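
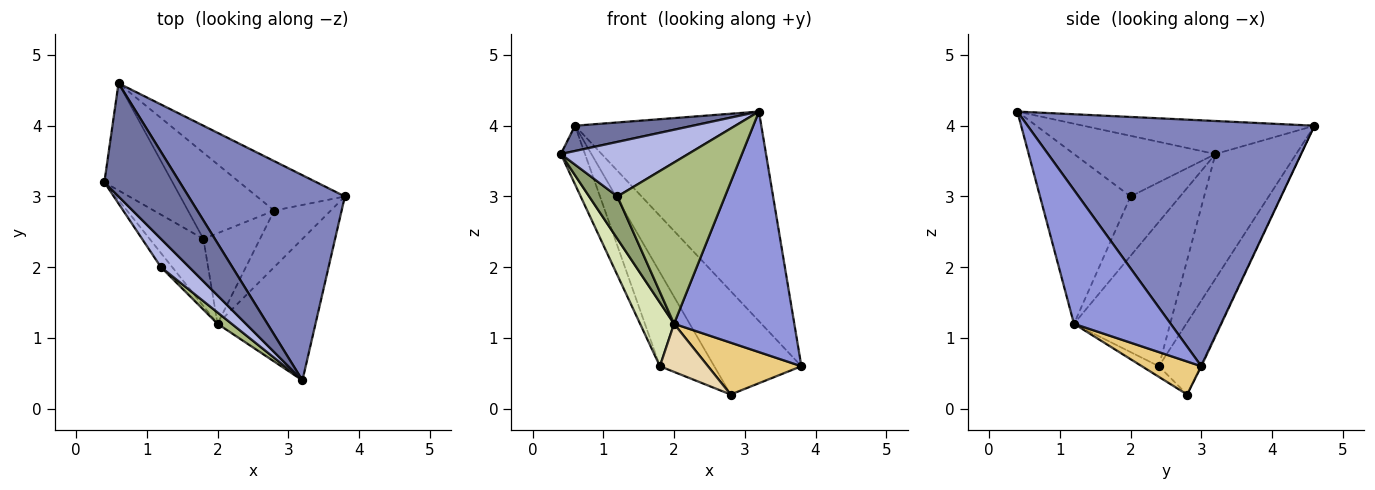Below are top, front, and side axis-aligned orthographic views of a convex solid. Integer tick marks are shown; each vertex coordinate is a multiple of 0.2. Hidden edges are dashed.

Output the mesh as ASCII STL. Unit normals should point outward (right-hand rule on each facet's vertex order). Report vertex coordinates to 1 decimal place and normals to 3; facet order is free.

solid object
 facet normal -0.393 -0.200 0.898
  outer loop
   vertex 0.6 4.6 4.0
   vertex 0.4 3.2 3.6
   vertex 3.2 0.4 4.2
  endloop
 endfacet
 facet normal 0.740 0.481 0.470
  outer loop
   vertex 0.6 4.6 4.0
   vertex 3.2 0.4 4.2
   vertex 3.8 3.0 0.6
  endloop
 endfacet
 facet normal 0.570 -0.708 -0.417
  outer loop
   vertex 2.0 1.2 1.2
   vertex 3.8 3.0 0.6
   vertex 3.2 0.4 4.2
  endloop
 endfacet
 facet normal -0.702 -0.632 0.328
  outer loop
   vertex 1.2 2.0 3.0
   vertex 3.2 0.4 4.2
   vertex 0.4 3.2 3.6
  endloop
 endfacet
 facet normal -0.857 -0.489 -0.163
  outer loop
   vertex 1.2 2.0 3.0
   vertex 0.4 3.2 3.6
   vertex 2.0 1.2 1.2
  endloop
 endfacet
 facet normal -0.643 -0.764 0.054
  outer loop
   vertex 1.2 2.0 3.0
   vertex 2.0 1.2 1.2
   vertex 3.2 0.4 4.2
  endloop
 endfacet
 facet normal -0.849 0.254 -0.464
  outer loop
   vertex 1.8 2.4 0.6
   vertex 0.4 3.2 3.6
   vertex 0.6 4.6 4.0
  endloop
 endfacet
 facet normal -0.890 -0.314 -0.331
  outer loop
   vertex 1.8 2.4 0.6
   vertex 2.0 1.2 1.2
   vertex 0.4 3.2 3.6
  endloop
 endfacet
 facet normal -0.008 0.902 -0.432
  outer loop
   vertex 2.8 2.8 0.2
   vertex 0.6 4.6 4.0
   vertex 3.8 3.0 0.6
  endloop
 endfacet
 facet normal -0.492 0.641 -0.589
  outer loop
   vertex 2.8 2.8 0.2
   vertex 1.8 2.4 0.6
   vertex 0.6 4.6 4.0
  endloop
 endfacet
 facet normal 0.395 -0.621 -0.677
  outer loop
   vertex 2.8 2.8 0.2
   vertex 3.8 3.0 0.6
   vertex 2.0 1.2 1.2
  endloop
 endfacet
 facet normal -0.163 -0.463 -0.871
  outer loop
   vertex 2.8 2.8 0.2
   vertex 2.0 1.2 1.2
   vertex 1.8 2.4 0.6
  endloop
 endfacet
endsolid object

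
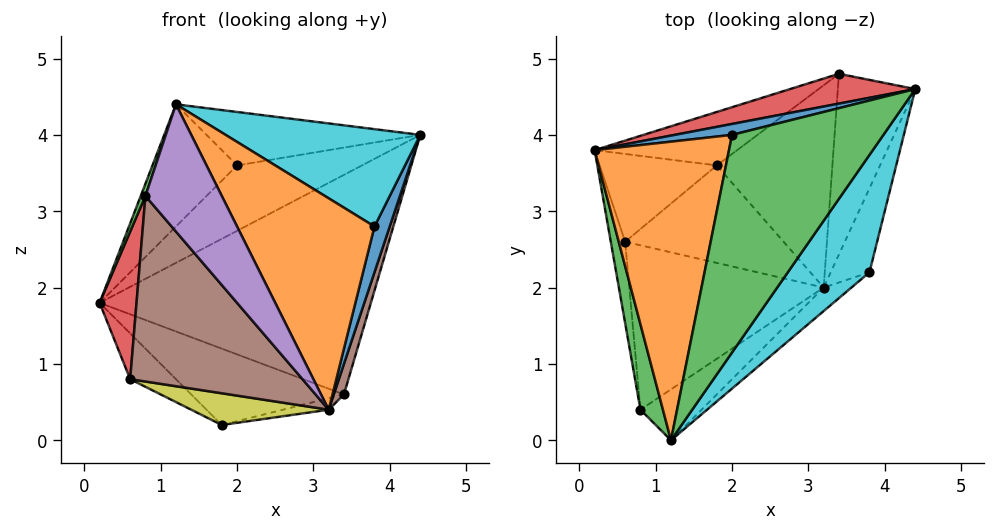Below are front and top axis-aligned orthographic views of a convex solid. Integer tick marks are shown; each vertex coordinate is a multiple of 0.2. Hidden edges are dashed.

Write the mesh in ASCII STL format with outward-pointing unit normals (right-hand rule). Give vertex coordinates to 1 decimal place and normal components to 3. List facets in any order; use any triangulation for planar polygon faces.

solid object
 facet normal -0.264 0.951 0.159
  outer loop
   vertex 2.0 4.0 3.6
   vertex 4.4 4.6 4.0
   vertex 0.2 3.8 1.8
  endloop
 endfacet
 facet normal -0.695 0.272 0.665
  outer loop
   vertex 2.0 4.0 3.6
   vertex 0.2 3.8 1.8
   vertex 1.2 0.0 4.4
  endloop
 endfacet
 facet normal -0.216 0.233 0.948
  outer loop
   vertex 2.0 4.0 3.6
   vertex 1.2 0.0 4.4
   vertex 4.4 4.6 4.0
  endloop
 endfacet
 facet normal -0.251 0.959 0.130
  outer loop
   vertex 3.4 4.8 0.6
   vertex 0.2 3.8 1.8
   vertex 4.4 4.6 4.0
  endloop
 endfacet
 facet normal -0.426 0.741 -0.519
  outer loop
   vertex 3.4 4.8 0.6
   vertex 1.8 3.6 0.2
   vertex 0.2 3.8 1.8
  endloop
 endfacet
 facet normal 0.957 -0.048 -0.284
  outer loop
   vertex 3.4 4.8 0.6
   vertex 4.4 4.6 4.0
   vertex 3.2 2.0 0.4
  endloop
 endfacet
 facet normal 0.203 0.055 -0.978
  outer loop
   vertex 3.4 4.8 0.6
   vertex 3.2 2.0 0.4
   vertex 1.8 3.6 0.2
  endloop
 endfacet
 facet normal -0.638 0.356 -0.683
  outer loop
   vertex 0.6 2.6 0.8
   vertex 0.2 3.8 1.8
   vertex 1.8 3.6 0.2
  endloop
 endfacet
 facet normal -0.213 -0.302 -0.929
  outer loop
   vertex 0.6 2.6 0.8
   vertex 1.8 3.6 0.2
   vertex 3.2 2.0 0.4
  endloop
 endfacet
 facet normal 0.712 -0.448 0.541
  outer loop
   vertex 3.8 2.2 2.8
   vertex 4.4 4.6 4.0
   vertex 1.2 0.0 4.4
  endloop
 endfacet
 facet normal 0.965 -0.126 -0.231
  outer loop
   vertex 3.8 2.2 2.8
   vertex 3.2 2.0 0.4
   vertex 4.4 4.6 4.0
  endloop
 endfacet
 facet normal 0.612 -0.786 -0.087
  outer loop
   vertex 3.8 2.2 2.8
   vertex 1.2 0.0 4.4
   vertex 3.2 2.0 0.4
  endloop
 endfacet
 facet normal -0.952 -0.043 0.303
  outer loop
   vertex 0.8 0.4 3.2
   vertex 1.2 0.0 4.4
   vertex 0.2 3.8 1.8
  endloop
 endfacet
 facet normal -0.968 -0.221 -0.122
  outer loop
   vertex 0.8 0.4 3.2
   vertex 0.2 3.8 1.8
   vertex 0.6 2.6 0.8
  endloop
 endfacet
 facet normal 0.183 -0.913 -0.365
  outer loop
   vertex 0.8 0.4 3.2
   vertex 3.2 2.0 0.4
   vertex 1.2 0.0 4.4
  endloop
 endfacet
 facet normal -0.265 -0.722 -0.639
  outer loop
   vertex 0.8 0.4 3.2
   vertex 0.6 2.6 0.8
   vertex 3.2 2.0 0.4
  endloop
 endfacet
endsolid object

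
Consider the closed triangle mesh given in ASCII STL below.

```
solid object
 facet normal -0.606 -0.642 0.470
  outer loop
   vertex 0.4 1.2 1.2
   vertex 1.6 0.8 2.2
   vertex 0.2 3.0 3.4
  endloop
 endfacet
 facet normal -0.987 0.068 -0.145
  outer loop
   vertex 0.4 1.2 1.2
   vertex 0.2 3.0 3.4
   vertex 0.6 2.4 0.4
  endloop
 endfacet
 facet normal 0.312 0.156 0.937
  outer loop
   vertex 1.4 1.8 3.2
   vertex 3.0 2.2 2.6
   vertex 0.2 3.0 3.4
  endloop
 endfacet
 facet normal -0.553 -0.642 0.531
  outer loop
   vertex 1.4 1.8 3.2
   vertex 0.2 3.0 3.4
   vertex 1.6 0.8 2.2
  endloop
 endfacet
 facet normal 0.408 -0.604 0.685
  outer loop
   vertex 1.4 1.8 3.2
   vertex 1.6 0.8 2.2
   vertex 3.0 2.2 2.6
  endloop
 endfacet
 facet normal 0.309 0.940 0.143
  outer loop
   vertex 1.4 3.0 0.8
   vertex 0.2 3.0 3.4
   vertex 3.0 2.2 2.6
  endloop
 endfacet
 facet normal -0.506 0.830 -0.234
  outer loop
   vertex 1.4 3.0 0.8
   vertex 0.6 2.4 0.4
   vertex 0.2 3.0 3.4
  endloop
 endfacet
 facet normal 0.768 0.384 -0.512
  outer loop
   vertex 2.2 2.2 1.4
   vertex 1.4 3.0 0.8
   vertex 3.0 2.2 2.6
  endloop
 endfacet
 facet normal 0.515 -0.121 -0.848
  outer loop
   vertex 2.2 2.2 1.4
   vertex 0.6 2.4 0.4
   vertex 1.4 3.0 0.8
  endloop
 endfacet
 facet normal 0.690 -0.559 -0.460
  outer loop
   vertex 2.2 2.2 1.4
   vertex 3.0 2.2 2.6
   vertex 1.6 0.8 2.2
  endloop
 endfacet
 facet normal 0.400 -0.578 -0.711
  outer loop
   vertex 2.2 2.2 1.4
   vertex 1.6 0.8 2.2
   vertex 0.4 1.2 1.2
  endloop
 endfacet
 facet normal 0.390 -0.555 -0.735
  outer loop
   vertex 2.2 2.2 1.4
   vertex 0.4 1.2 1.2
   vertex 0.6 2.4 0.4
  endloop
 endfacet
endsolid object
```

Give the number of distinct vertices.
8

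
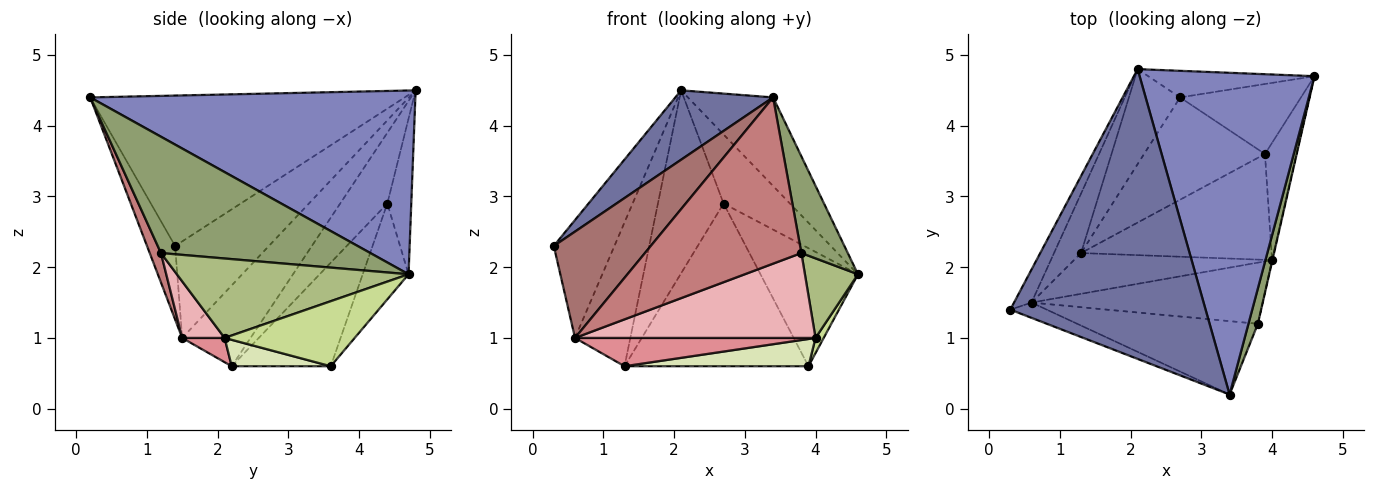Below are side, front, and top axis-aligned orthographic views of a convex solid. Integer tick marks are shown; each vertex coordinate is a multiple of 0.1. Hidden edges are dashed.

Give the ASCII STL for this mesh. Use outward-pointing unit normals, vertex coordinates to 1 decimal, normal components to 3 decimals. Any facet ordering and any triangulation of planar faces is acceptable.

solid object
 facet normal -0.599 -0.186 0.778
  outer loop
   vertex 2.1 4.8 4.5
   vertex 0.3 1.4 2.3
   vertex 3.4 0.2 4.4
  endloop
 endfacet
 facet normal 0.712 0.186 0.677
  outer loop
   vertex 2.1 4.8 4.5
   vertex 3.4 0.2 4.4
   vertex 4.6 4.7 1.9
  endloop
 endfacet
 facet normal -0.319 0.884 -0.341
  outer loop
   vertex 2.7 4.4 2.9
   vertex 2.1 4.8 4.5
   vertex 4.6 4.7 1.9
  endloop
 endfacet
 facet normal -0.537 0.748 -0.389
  outer loop
   vertex 1.3 2.2 0.6
   vertex 2.1 4.8 4.5
   vertex 2.7 4.4 2.9
  endloop
 endfacet
 facet normal 0.973 -0.216 0.079
  outer loop
   vertex 3.8 1.2 2.2
   vertex 4.6 4.7 1.9
   vertex 3.4 0.2 4.4
  endloop
 endfacet
 facet normal 0.975 -0.223 -0.005
  outer loop
   vertex 3.8 1.2 2.2
   vertex 4.0 2.1 1.0
   vertex 4.6 4.7 1.9
  endloop
 endfacet
 facet normal 0.898 -0.056 -0.436
  outer loop
   vertex 3.9 3.6 0.6
   vertex 4.6 4.7 1.9
   vertex 4.0 2.1 1.0
  endloop
 endfacet
 facet normal 0.133 -0.247 -0.960
  outer loop
   vertex 3.9 3.6 0.6
   vertex 4.0 2.1 1.0
   vertex 1.3 2.2 0.6
  endloop
 endfacet
 facet normal -0.375 0.797 -0.473
  outer loop
   vertex 3.9 3.6 0.6
   vertex 2.7 4.4 2.9
   vertex 4.6 4.7 1.9
  endloop
 endfacet
 facet normal -0.415 0.770 -0.484
  outer loop
   vertex 3.9 3.6 0.6
   vertex 1.3 2.2 0.6
   vertex 2.7 4.4 2.9
  endloop
 endfacet
 facet normal -0.830 0.537 -0.150
  outer loop
   vertex 0.6 1.5 1.0
   vertex 0.3 1.4 2.3
   vertex 2.1 4.8 4.5
  endloop
 endfacet
 facet normal -0.752 0.609 -0.251
  outer loop
   vertex 0.6 1.5 1.0
   vertex 2.1 4.8 4.5
   vertex 1.3 2.2 0.6
  endloop
 endfacet
 facet normal -0.276 -0.951 -0.137
  outer loop
   vertex 0.6 1.5 1.0
   vertex 3.4 0.2 4.4
   vertex 0.3 1.4 2.3
  endloop
 endfacet
 facet normal 0.066 -0.913 -0.403
  outer loop
   vertex 0.6 1.5 1.0
   vertex 3.8 1.2 2.2
   vertex 3.4 0.2 4.4
  endloop
 endfacet
 facet normal 0.100 -0.567 -0.817
  outer loop
   vertex 0.6 1.5 1.0
   vertex 1.3 2.2 0.6
   vertex 4.0 2.1 1.0
  endloop
 endfacet
 facet normal 0.142 -0.803 -0.579
  outer loop
   vertex 0.6 1.5 1.0
   vertex 4.0 2.1 1.0
   vertex 3.8 1.2 2.2
  endloop
 endfacet
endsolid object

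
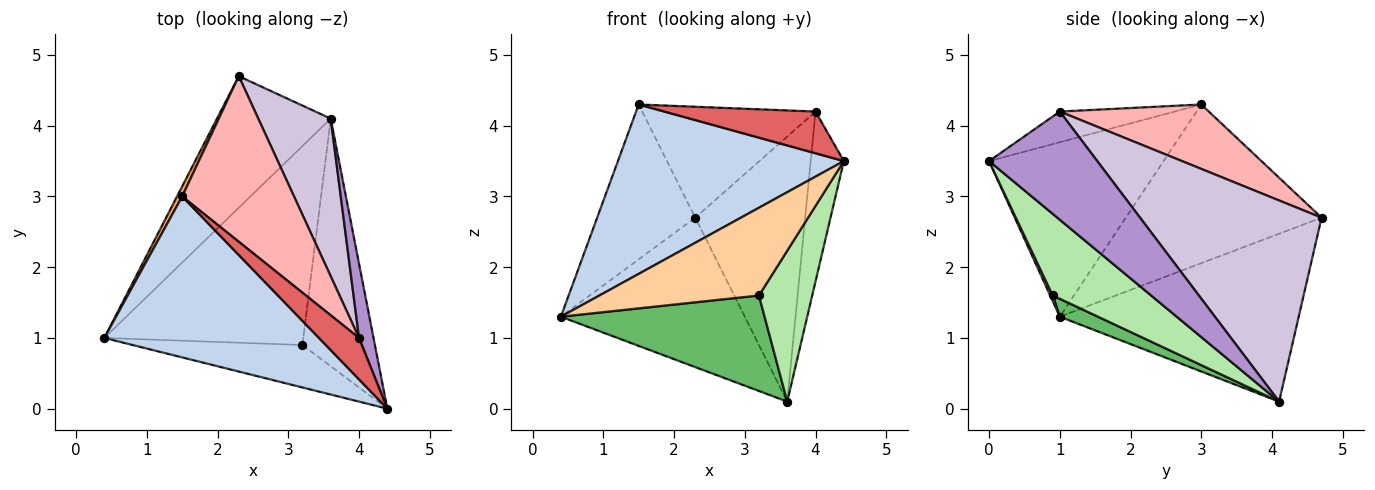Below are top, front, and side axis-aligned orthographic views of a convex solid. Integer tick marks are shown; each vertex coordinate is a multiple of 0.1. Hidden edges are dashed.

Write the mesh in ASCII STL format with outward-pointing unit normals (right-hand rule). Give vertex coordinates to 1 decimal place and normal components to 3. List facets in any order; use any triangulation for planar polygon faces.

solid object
 facet normal -0.698 0.537 -0.473
  outer loop
   vertex 3.6 4.1 0.1
   vertex 0.4 1.0 1.3
   vertex 2.3 4.7 2.7
  endloop
 endfacet
 facet normal -0.489 -0.633 0.601
  outer loop
   vertex 1.5 3.0 4.3
   vertex 0.4 1.0 1.3
   vertex 4.4 0.0 3.5
  endloop
 endfacet
 facet normal -0.894 0.448 0.029
  outer loop
   vertex 1.5 3.0 4.3
   vertex 2.3 4.7 2.7
   vertex 0.4 1.0 1.3
  endloop
 endfacet
 facet normal 0.015 -0.900 -0.436
  outer loop
   vertex 3.2 0.9 1.6
   vertex 4.4 0.0 3.5
   vertex 0.4 1.0 1.3
  endloop
 endfacet
 facet normal 0.081 -0.431 -0.899
  outer loop
   vertex 3.2 0.9 1.6
   vertex 0.4 1.0 1.3
   vertex 3.6 4.1 0.1
  endloop
 endfacet
 facet normal 0.693 -0.375 -0.615
  outer loop
   vertex 3.2 0.9 1.6
   vertex 3.6 4.1 0.1
   vertex 4.4 0.0 3.5
  endloop
 endfacet
 facet normal -0.475 -0.624 0.621
  outer loop
   vertex 4.0 1.0 4.2
   vertex 1.5 3.0 4.3
   vertex 4.4 0.0 3.5
  endloop
 endfacet
 facet normal 0.432 0.502 0.749
  outer loop
   vertex 4.0 1.0 4.2
   vertex 2.3 4.7 2.7
   vertex 1.5 3.0 4.3
  endloop
 endfacet
 facet normal 0.948 0.290 0.127
  outer loop
   vertex 4.0 1.0 4.2
   vertex 4.4 0.0 3.5
   vertex 3.6 4.1 0.1
  endloop
 endfacet
 facet normal 0.817 0.495 0.295
  outer loop
   vertex 4.0 1.0 4.2
   vertex 3.6 4.1 0.1
   vertex 2.3 4.7 2.7
  endloop
 endfacet
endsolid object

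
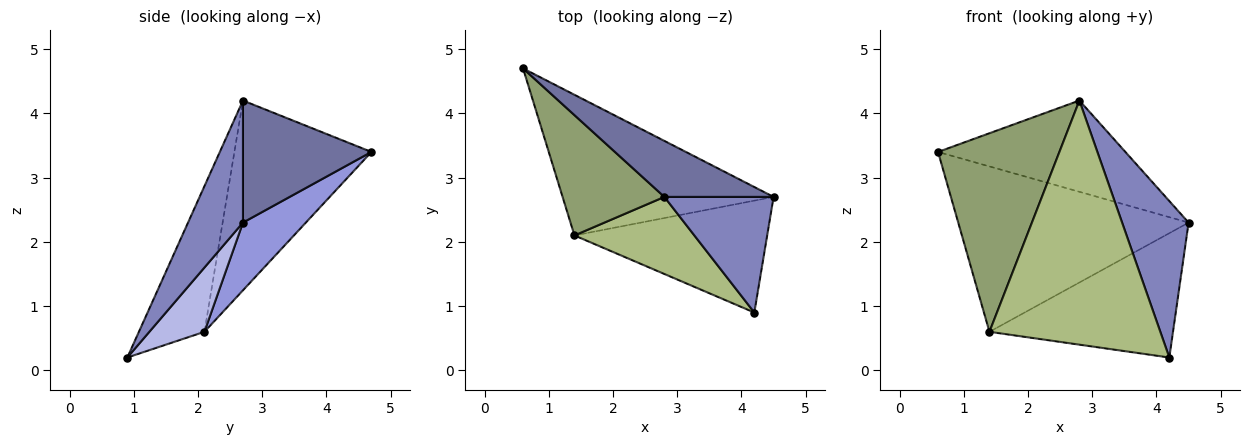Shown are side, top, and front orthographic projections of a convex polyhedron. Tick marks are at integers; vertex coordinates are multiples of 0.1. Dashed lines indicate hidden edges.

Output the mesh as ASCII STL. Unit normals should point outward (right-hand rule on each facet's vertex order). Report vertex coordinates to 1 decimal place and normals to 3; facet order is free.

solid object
 facet normal 0.505 0.736 0.452
  outer loop
   vertex 2.8 2.7 4.2
   vertex 4.5 2.7 2.3
   vertex 0.6 4.7 3.4
  endloop
 endfacet
 facet normal 0.553 -0.670 0.495
  outer loop
   vertex 2.8 2.7 4.2
   vertex 4.2 0.9 0.2
   vertex 4.5 2.7 2.3
  endloop
 endfacet
 facet normal 0.204 0.746 -0.634
  outer loop
   vertex 1.4 2.1 0.6
   vertex 0.6 4.7 3.4
   vertex 4.5 2.7 2.3
  endloop
 endfacet
 facet normal 0.218 0.725 -0.653
  outer loop
   vertex 1.4 2.1 0.6
   vertex 4.5 2.7 2.3
   vertex 4.2 0.9 0.2
  endloop
 endfacet
 facet normal -0.695 -0.615 0.373
  outer loop
   vertex 1.4 2.1 0.6
   vertex 2.8 2.7 4.2
   vertex 0.6 4.7 3.4
  endloop
 endfacet
 facet normal -0.343 -0.896 0.283
  outer loop
   vertex 1.4 2.1 0.6
   vertex 4.2 0.9 0.2
   vertex 2.8 2.7 4.2
  endloop
 endfacet
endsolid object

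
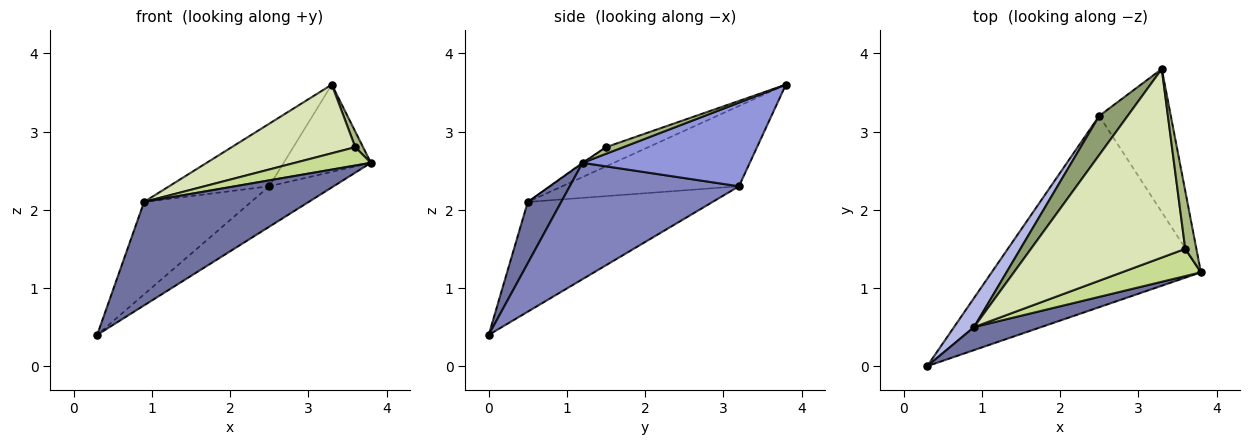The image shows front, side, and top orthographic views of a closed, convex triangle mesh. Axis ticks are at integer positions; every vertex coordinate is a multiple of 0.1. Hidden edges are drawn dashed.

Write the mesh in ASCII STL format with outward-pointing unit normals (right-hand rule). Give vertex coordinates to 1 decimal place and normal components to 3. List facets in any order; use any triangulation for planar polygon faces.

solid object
 facet normal 0.194 -0.958 0.213
  outer loop
   vertex 0.9 0.5 2.1
   vertex 0.3 0.0 0.4
   vertex 3.8 1.2 2.6
  endloop
 endfacet
 facet normal 0.478 0.182 -0.859
  outer loop
   vertex 2.5 3.2 2.3
   vertex 3.8 1.2 2.6
   vertex 0.3 0.0 0.4
  endloop
 endfacet
 facet normal 0.706 0.368 -0.605
  outer loop
   vertex 2.5 3.2 2.3
   vertex 3.3 3.8 3.6
   vertex 3.8 1.2 2.6
  endloop
 endfacet
 facet normal -0.855 0.495 0.156
  outer loop
   vertex 2.5 3.2 2.3
   vertex 0.3 0.0 0.4
   vertex 0.9 0.5 2.1
  endloop
 endfacet
 facet normal -0.832 0.471 0.294
  outer loop
   vertex 2.5 3.2 2.3
   vertex 0.9 0.5 2.1
   vertex 3.3 3.8 3.6
  endloop
 endfacet
 facet normal 0.498 -0.226 0.837
  outer loop
   vertex 3.6 1.5 2.8
   vertex 3.8 1.2 2.6
   vertex 3.3 3.8 3.6
  endloop
 endfacet
 facet normal -0.008 -0.558 0.829
  outer loop
   vertex 3.6 1.5 2.8
   vertex 0.9 0.5 2.1
   vertex 3.8 1.2 2.6
  endloop
 endfacet
 facet normal -0.116 -0.340 0.933
  outer loop
   vertex 3.6 1.5 2.8
   vertex 3.3 3.8 3.6
   vertex 0.9 0.5 2.1
  endloop
 endfacet
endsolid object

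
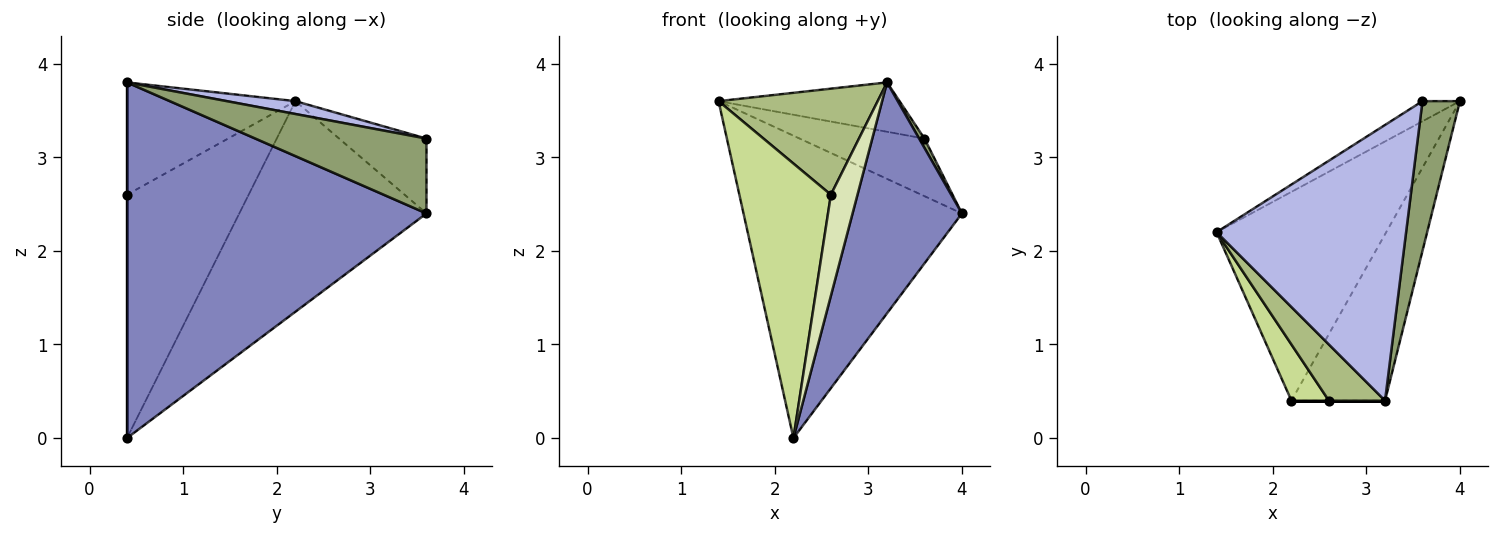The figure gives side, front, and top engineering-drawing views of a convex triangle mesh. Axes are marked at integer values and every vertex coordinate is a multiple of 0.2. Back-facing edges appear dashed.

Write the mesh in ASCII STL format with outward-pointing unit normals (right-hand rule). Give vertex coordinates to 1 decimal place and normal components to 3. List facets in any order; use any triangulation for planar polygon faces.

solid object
 facet normal -0.576 0.672 -0.464
  outer loop
   vertex 2.2 0.4 0.0
   vertex 1.4 2.2 3.6
   vertex 4.0 3.6 2.4
  endloop
 endfacet
 facet normal 0.912 -0.333 -0.240
  outer loop
   vertex 2.2 0.4 0.0
   vertex 4.0 3.6 2.4
   vertex 3.2 0.4 3.8
  endloop
 endfacet
 facet normal -0.551 0.787 -0.276
  outer loop
   vertex 3.6 3.6 3.2
   vertex 4.0 3.6 2.4
   vertex 1.4 2.2 3.6
  endloop
 endfacet
 facet normal 0.067 0.176 0.982
  outer loop
   vertex 3.6 3.6 3.2
   vertex 1.4 2.2 3.6
   vertex 3.2 0.4 3.8
  endloop
 endfacet
 facet normal 0.894 -0.028 0.447
  outer loop
   vertex 3.6 3.6 3.2
   vertex 3.2 0.4 3.8
   vertex 4.0 3.6 2.4
  endloop
 endfacet
 facet normal -0.683 -0.645 0.342
  outer loop
   vertex 2.6 0.4 2.6
   vertex 3.2 0.4 3.8
   vertex 1.4 2.2 3.6
  endloop
 endfacet
 facet normal -0.793 -0.597 0.122
  outer loop
   vertex 2.6 0.4 2.6
   vertex 1.4 2.2 3.6
   vertex 2.2 0.4 0.0
  endloop
 endfacet
 facet normal 0.000 -1.000 0.000
  outer loop
   vertex 2.6 0.4 2.6
   vertex 2.2 0.4 0.0
   vertex 3.2 0.4 3.8
  endloop
 endfacet
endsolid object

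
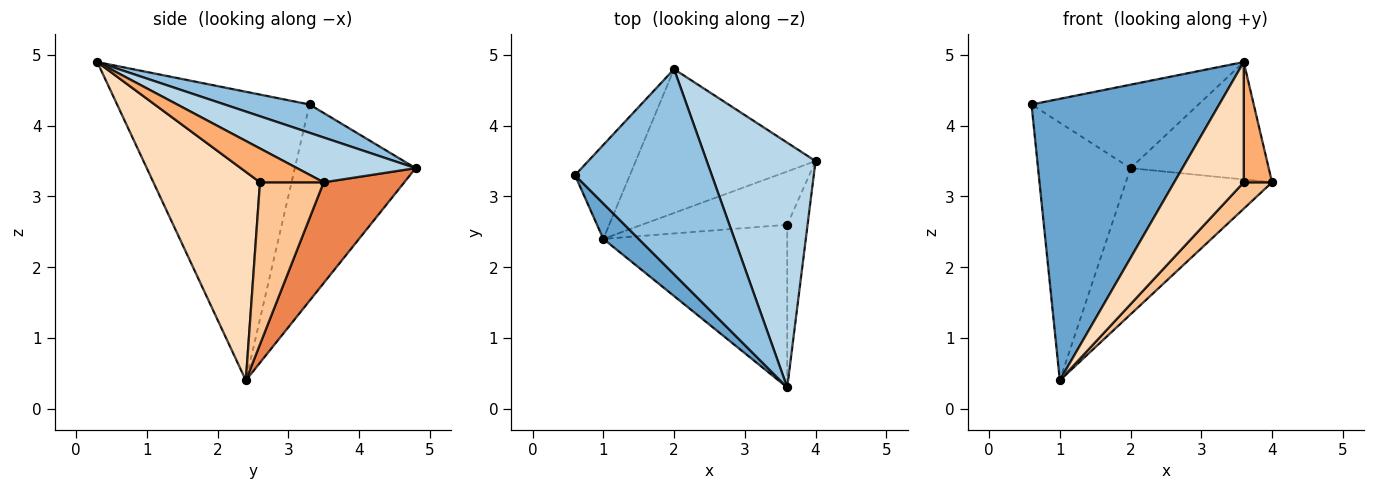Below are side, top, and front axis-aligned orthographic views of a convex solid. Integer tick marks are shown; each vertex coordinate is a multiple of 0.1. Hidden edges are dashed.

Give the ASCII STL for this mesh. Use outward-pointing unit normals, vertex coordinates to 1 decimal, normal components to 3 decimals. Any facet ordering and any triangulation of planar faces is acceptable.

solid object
 facet normal -0.713 -0.696 0.087
  outer loop
   vertex 1.0 2.4 0.4
   vertex 3.6 0.3 4.9
   vertex 0.6 3.3 4.3
  endloop
 endfacet
 facet normal 0.188 0.370 0.910
  outer loop
   vertex 2.0 4.8 3.4
   vertex 0.6 3.3 4.3
   vertex 3.6 0.3 4.9
  endloop
 endfacet
 facet normal 0.348 0.406 0.845
  outer loop
   vertex 2.0 4.8 3.4
   vertex 3.6 0.3 4.9
   vertex 4.0 3.5 3.2
  endloop
 endfacet
 facet normal -0.775 0.594 -0.216
  outer loop
   vertex 2.0 4.8 3.4
   vertex 1.0 2.4 0.4
   vertex 0.6 3.3 4.3
  endloop
 endfacet
 facet normal 0.366 0.663 -0.653
  outer loop
   vertex 2.0 4.8 3.4
   vertex 4.0 3.5 3.2
   vertex 1.0 2.4 0.4
  endloop
 endfacet
 facet normal 0.801 -0.356 -0.482
  outer loop
   vertex 3.6 2.6 3.2
   vertex 4.0 3.5 3.2
   vertex 3.6 0.3 4.9
  endloop
 endfacet
 facet normal 0.707 -0.314 -0.634
  outer loop
   vertex 3.6 2.6 3.2
   vertex 1.0 2.4 0.4
   vertex 4.0 3.5 3.2
  endloop
 endfacet
 facet normal 0.674 -0.439 -0.594
  outer loop
   vertex 3.6 2.6 3.2
   vertex 3.6 0.3 4.9
   vertex 1.0 2.4 0.4
  endloop
 endfacet
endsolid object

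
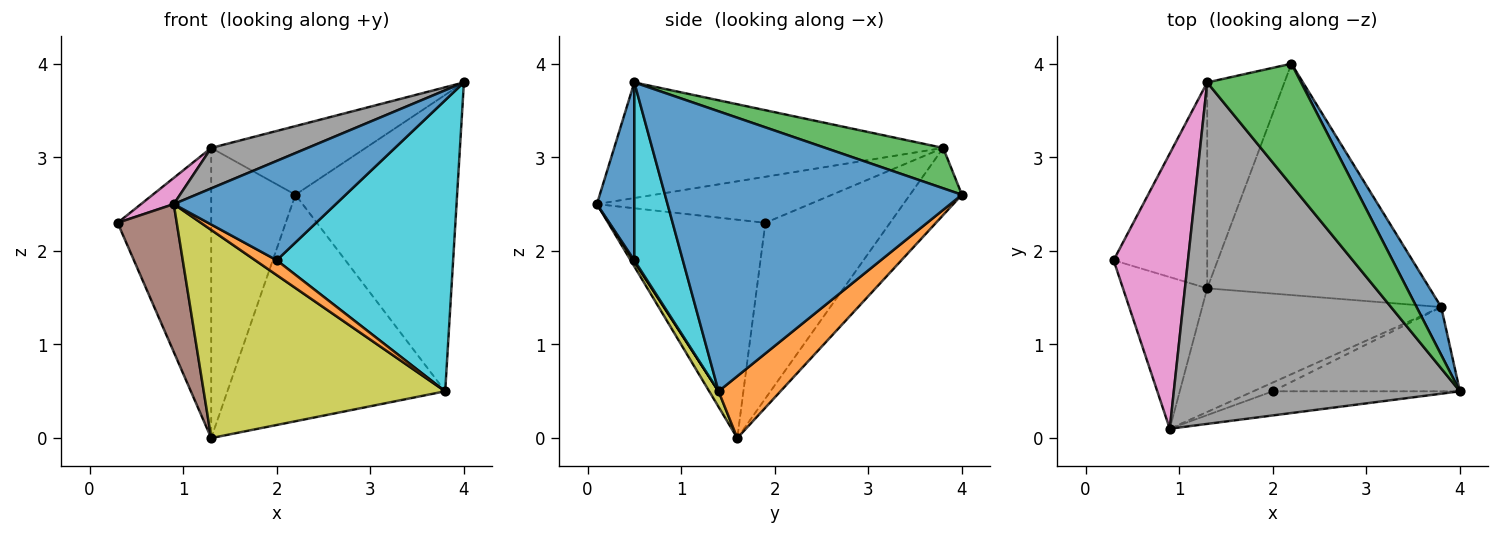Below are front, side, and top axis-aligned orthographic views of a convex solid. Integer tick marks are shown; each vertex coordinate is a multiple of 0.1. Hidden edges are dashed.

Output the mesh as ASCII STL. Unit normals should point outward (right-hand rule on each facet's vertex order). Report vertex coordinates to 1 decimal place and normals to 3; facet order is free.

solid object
 facet normal 0.876 0.477 0.077
  outer loop
   vertex 3.8 1.4 0.5
   vertex 2.2 4.0 2.6
   vertex 4.0 0.5 3.8
  endloop
 endfacet
 facet normal 0.195 0.686 -0.701
  outer loop
   vertex 3.8 1.4 0.5
   vertex 1.3 1.6 0.0
   vertex 2.2 4.0 2.6
  endloop
 endfacet
 facet normal 0.351 0.460 0.816
  outer loop
   vertex 1.3 3.8 3.1
   vertex 4.0 0.5 3.8
   vertex 2.2 4.0 2.6
  endloop
 endfacet
 facet normal -0.736 0.552 -0.392
  outer loop
   vertex 1.3 3.8 3.1
   vertex 1.3 1.6 0.0
   vertex 0.3 1.9 2.3
  endloop
 endfacet
 facet normal -0.449 0.729 -0.517
  outer loop
   vertex 1.3 3.8 3.1
   vertex 2.2 4.0 2.6
   vertex 1.3 1.6 0.0
  endloop
 endfacet
 facet normal -0.880 -0.331 -0.340
  outer loop
   vertex 0.9 0.1 2.5
   vertex 0.3 1.9 2.3
   vertex 1.3 1.6 0.0
  endloop
 endfacet
 facet normal -0.525 -0.081 0.847
  outer loop
   vertex 0.9 0.1 2.5
   vertex 1.3 3.8 3.1
   vertex 0.3 1.9 2.3
  endloop
 endfacet
 facet normal -0.372 -0.109 0.922
  outer loop
   vertex 0.9 0.1 2.5
   vertex 4.0 0.5 3.8
   vertex 1.3 3.8 3.1
  endloop
 endfacet
 facet normal 0.033 -0.859 -0.510
  outer loop
   vertex 0.9 0.1 2.5
   vertex 1.3 1.6 0.0
   vertex 3.8 1.4 0.5
  endloop
 endfacet
 facet normal 0.255 -0.929 -0.269
  outer loop
   vertex 2.0 0.5 1.9
   vertex 3.8 1.4 0.5
   vertex 4.0 0.5 3.8
  endloop
 endfacet
 facet normal 0.219 -0.948 -0.231
  outer loop
   vertex 2.0 0.5 1.9
   vertex 4.0 0.5 3.8
   vertex 0.9 0.1 2.5
  endloop
 endfacet
 facet normal 0.037 -0.862 -0.506
  outer loop
   vertex 2.0 0.5 1.9
   vertex 0.9 0.1 2.5
   vertex 3.8 1.4 0.5
  endloop
 endfacet
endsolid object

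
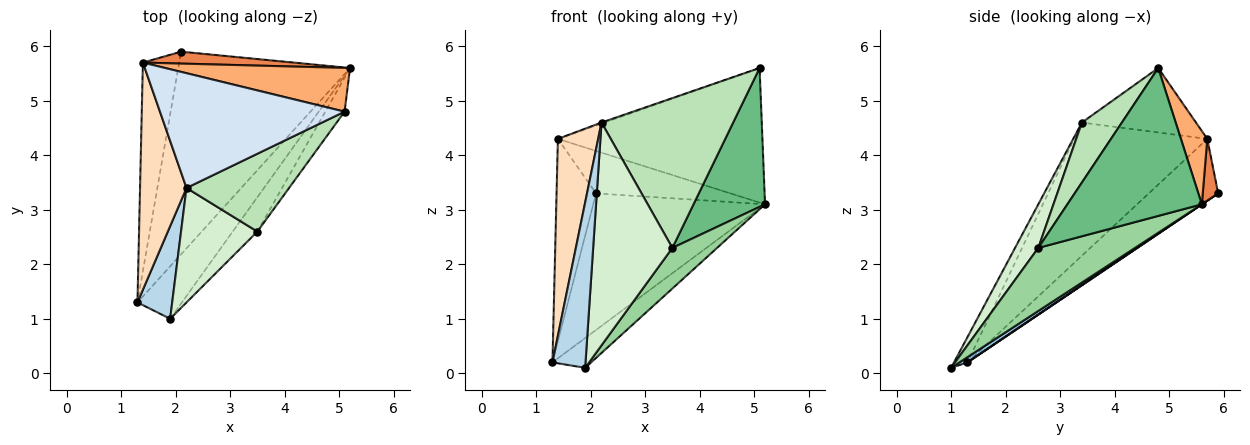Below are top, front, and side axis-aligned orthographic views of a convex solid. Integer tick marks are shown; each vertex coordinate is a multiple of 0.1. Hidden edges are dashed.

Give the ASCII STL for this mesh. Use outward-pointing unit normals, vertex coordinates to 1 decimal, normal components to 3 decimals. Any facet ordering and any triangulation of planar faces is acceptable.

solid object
 facet normal 0.001 0.559 -0.829
  outer loop
   vertex 2.1 5.9 3.3
   vertex 5.2 5.6 3.1
   vertex 1.3 1.3 0.2
  endloop
 endfacet
 facet normal 0.101 0.491 -0.865
  outer loop
   vertex 1.9 1.0 0.1
   vertex 1.3 1.3 0.2
   vertex 5.2 5.6 3.1
  endloop
 endfacet
 facet normal -0.334 -0.822 0.461
  outer loop
   vertex 1.9 1.0 0.1
   vertex 2.2 3.4 4.6
   vertex 1.3 1.3 0.2
  endloop
 endfacet
 facet normal -0.330 0.008 0.944
  outer loop
   vertex 1.4 5.7 4.3
   vertex 2.2 3.4 4.6
   vertex 5.1 4.8 5.6
  endloop
 endfacet
 facet normal 0.110 0.957 0.268
  outer loop
   vertex 1.4 5.7 4.3
   vertex 5.2 5.6 3.1
   vertex 2.1 5.9 3.3
  endloop
 endfacet
 facet normal 0.122 0.944 0.307
  outer loop
   vertex 1.4 5.7 4.3
   vertex 5.1 4.8 5.6
   vertex 5.2 5.6 3.1
  endloop
 endfacet
 facet normal -0.774 0.441 -0.454
  outer loop
   vertex 1.4 5.7 4.3
   vertex 2.1 5.9 3.3
   vertex 1.3 1.3 0.2
  endloop
 endfacet
 facet normal -0.908 -0.274 0.317
  outer loop
   vertex 1.4 5.7 4.3
   vertex 1.3 1.3 0.2
   vertex 2.2 3.4 4.6
  endloop
 endfacet
 facet normal 0.877 -0.467 -0.114
  outer loop
   vertex 3.5 2.6 2.3
   vertex 5.2 5.6 3.1
   vertex 5.1 4.8 5.6
  endloop
 endfacet
 facet normal 0.855 -0.396 -0.334
  outer loop
   vertex 3.5 2.6 2.3
   vertex 1.9 1.0 0.1
   vertex 5.2 5.6 3.1
  endloop
 endfacet
 facet normal 0.260 -0.857 0.445
  outer loop
   vertex 3.5 2.6 2.3
   vertex 5.1 4.8 5.6
   vertex 2.2 3.4 4.6
  endloop
 endfacet
 facet normal 0.253 -0.861 0.442
  outer loop
   vertex 3.5 2.6 2.3
   vertex 2.2 3.4 4.6
   vertex 1.9 1.0 0.1
  endloop
 endfacet
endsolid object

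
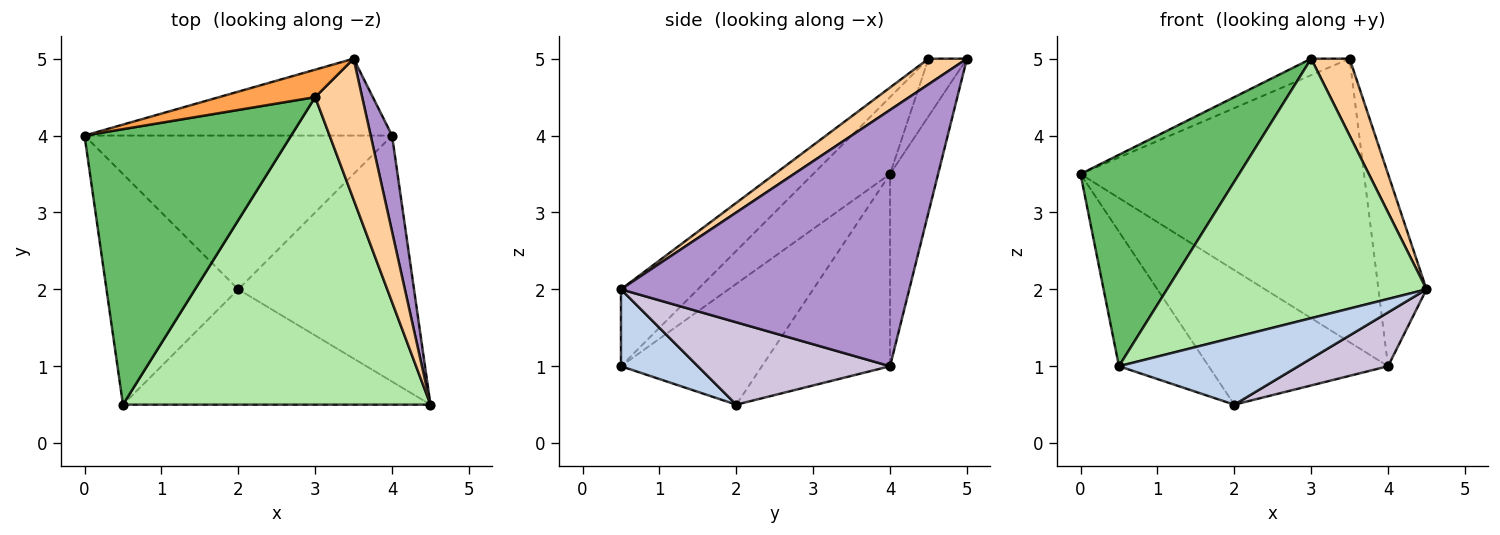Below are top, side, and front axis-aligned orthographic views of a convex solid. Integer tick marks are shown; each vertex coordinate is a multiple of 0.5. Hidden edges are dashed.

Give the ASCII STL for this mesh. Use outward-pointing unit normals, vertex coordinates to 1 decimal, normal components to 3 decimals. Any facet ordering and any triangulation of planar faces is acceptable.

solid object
 facet normal -0.621 0.395 -0.677
  outer loop
   vertex 0.5 0.5 1.0
   vertex 0.0 4.0 3.5
   vertex 2.0 2.0 0.5
  endloop
 endfacet
 facet normal 0.211 -0.493 -0.844
  outer loop
   vertex 0.5 0.5 1.0
   vertex 2.0 2.0 0.5
   vertex 4.5 0.5 2.0
  endloop
 endfacet
 facet normal -0.457 0.457 0.762
  outer loop
   vertex 3.0 4.5 5.0
   vertex 3.5 5.0 5.0
   vertex 0.0 4.0 3.5
  endloop
 endfacet
 facet normal 0.432 -0.432 0.792
  outer loop
   vertex 3.0 4.5 5.0
   vertex 4.5 0.5 2.0
   vertex 3.5 5.0 5.0
  endloop
 endfacet
 facet normal -0.283 -0.584 0.761
  outer loop
   vertex 3.0 4.5 5.0
   vertex 0.0 4.0 3.5
   vertex 0.5 0.5 1.0
  endloop
 endfacet
 facet normal -0.188 -0.633 0.751
  outer loop
   vertex 3.0 4.5 5.0
   vertex 0.5 0.5 1.0
   vertex 4.5 0.5 2.0
  endloop
 endfacet
 facet normal -0.161 0.952 -0.258
  outer loop
   vertex 4.0 4.0 1.0
   vertex 0.0 4.0 3.5
   vertex 3.5 5.0 5.0
  endloop
 endfacet
 facet normal -0.426 0.596 -0.681
  outer loop
   vertex 4.0 4.0 1.0
   vertex 2.0 2.0 0.5
   vertex 0.0 4.0 3.5
  endloop
 endfacet
 facet normal 0.983 0.164 0.082
  outer loop
   vertex 4.0 4.0 1.0
   vertex 3.5 5.0 5.0
   vertex 4.5 0.5 2.0
  endloop
 endfacet
 facet normal 0.416 -0.194 -0.888
  outer loop
   vertex 4.0 4.0 1.0
   vertex 4.5 0.5 2.0
   vertex 2.0 2.0 0.5
  endloop
 endfacet
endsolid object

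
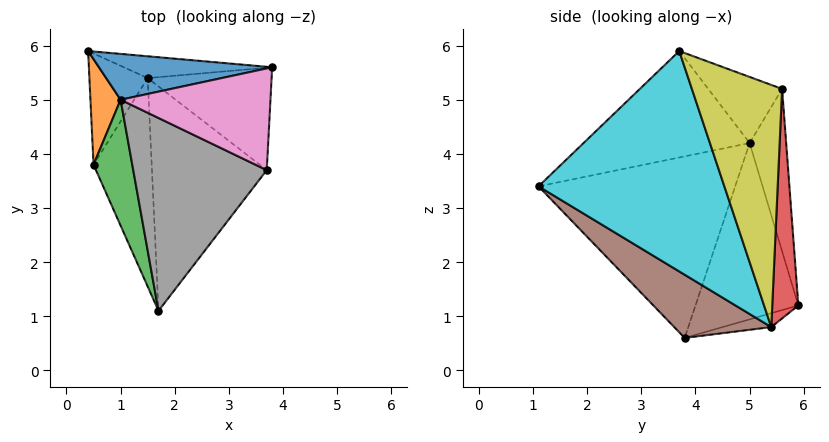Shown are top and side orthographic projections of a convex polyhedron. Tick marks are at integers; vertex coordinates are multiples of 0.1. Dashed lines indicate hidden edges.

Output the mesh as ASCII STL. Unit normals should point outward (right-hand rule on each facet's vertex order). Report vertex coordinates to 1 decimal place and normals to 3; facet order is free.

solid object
 facet normal -0.309 0.892 0.329
  outer loop
   vertex 1.0 5.0 4.2
   vertex 3.8 5.6 5.2
   vertex 0.4 5.9 1.2
  endloop
 endfacet
 facet normal -0.981 -0.095 0.168
  outer loop
   vertex 1.0 5.0 4.2
   vertex 0.4 5.9 1.2
   vertex 0.5 3.8 0.6
  endloop
 endfacet
 facet normal -0.955 -0.213 0.204
  outer loop
   vertex 1.0 5.0 4.2
   vertex 0.5 3.8 0.6
   vertex 1.7 1.1 3.4
  endloop
 endfacet
 facet normal 0.337 0.916 -0.218
  outer loop
   vertex 1.5 5.4 0.8
   vertex 0.4 5.9 1.2
   vertex 3.8 5.6 5.2
  endloop
 endfacet
 facet normal -0.225 0.258 -0.940
  outer loop
   vertex 1.5 5.4 0.8
   vertex 0.5 3.8 0.6
   vertex 0.4 5.9 1.2
  endloop
 endfacet
 facet normal 0.689 -0.351 -0.634
  outer loop
   vertex 1.5 5.4 0.8
   vertex 1.7 1.1 3.4
   vertex 0.5 3.8 0.6
  endloop
 endfacet
 facet normal -0.380 0.337 0.861
  outer loop
   vertex 3.7 3.7 5.9
   vertex 3.8 5.6 5.2
   vertex 1.0 5.0 4.2
  endloop
 endfacet
 facet normal -0.602 -0.263 0.754
  outer loop
   vertex 3.7 3.7 5.9
   vertex 1.0 5.0 4.2
   vertex 1.7 1.1 3.4
  endloop
 endfacet
 facet normal 0.870 -0.210 -0.445
  outer loop
   vertex 3.7 3.7 5.9
   vertex 1.5 5.4 0.8
   vertex 3.8 5.6 5.2
  endloop
 endfacet
 facet normal 0.863 -0.232 -0.449
  outer loop
   vertex 3.7 3.7 5.9
   vertex 1.7 1.1 3.4
   vertex 1.5 5.4 0.8
  endloop
 endfacet
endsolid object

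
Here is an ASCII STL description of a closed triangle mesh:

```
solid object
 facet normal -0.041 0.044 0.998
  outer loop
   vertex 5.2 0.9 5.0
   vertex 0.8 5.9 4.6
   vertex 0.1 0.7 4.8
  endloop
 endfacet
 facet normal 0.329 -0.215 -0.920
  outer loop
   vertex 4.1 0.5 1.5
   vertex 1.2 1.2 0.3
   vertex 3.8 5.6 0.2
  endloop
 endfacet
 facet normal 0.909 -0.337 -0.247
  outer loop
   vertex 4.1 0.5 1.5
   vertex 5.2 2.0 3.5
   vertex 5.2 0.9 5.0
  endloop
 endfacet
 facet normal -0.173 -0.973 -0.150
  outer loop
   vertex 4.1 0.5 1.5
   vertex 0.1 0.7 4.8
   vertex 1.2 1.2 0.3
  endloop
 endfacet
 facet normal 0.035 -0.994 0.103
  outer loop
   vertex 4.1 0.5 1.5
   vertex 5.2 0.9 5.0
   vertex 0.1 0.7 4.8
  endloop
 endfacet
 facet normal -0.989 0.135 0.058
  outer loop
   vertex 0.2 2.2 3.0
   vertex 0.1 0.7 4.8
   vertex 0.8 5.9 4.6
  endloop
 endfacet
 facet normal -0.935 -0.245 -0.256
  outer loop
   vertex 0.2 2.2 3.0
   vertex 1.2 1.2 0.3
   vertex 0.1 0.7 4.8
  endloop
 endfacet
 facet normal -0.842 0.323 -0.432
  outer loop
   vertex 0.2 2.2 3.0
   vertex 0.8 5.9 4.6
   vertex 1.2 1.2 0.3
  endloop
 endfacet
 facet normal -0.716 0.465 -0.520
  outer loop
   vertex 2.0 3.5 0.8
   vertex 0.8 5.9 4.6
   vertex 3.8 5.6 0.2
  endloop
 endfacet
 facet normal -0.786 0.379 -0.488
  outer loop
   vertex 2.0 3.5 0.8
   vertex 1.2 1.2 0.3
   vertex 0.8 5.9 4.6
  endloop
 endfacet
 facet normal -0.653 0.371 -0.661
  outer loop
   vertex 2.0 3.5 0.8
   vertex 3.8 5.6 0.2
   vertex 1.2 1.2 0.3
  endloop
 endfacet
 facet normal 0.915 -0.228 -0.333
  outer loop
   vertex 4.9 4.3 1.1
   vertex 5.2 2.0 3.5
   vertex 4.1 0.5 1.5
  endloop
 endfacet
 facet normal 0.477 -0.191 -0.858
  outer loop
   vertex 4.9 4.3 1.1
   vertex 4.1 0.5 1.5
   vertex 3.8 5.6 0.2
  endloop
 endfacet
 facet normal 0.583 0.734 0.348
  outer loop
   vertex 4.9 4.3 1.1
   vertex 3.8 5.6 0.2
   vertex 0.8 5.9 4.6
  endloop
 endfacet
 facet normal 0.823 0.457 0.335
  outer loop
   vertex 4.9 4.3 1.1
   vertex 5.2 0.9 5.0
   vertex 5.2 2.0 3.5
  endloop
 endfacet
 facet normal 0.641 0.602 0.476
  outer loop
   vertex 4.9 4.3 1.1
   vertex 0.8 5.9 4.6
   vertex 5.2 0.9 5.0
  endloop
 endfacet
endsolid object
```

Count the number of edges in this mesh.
24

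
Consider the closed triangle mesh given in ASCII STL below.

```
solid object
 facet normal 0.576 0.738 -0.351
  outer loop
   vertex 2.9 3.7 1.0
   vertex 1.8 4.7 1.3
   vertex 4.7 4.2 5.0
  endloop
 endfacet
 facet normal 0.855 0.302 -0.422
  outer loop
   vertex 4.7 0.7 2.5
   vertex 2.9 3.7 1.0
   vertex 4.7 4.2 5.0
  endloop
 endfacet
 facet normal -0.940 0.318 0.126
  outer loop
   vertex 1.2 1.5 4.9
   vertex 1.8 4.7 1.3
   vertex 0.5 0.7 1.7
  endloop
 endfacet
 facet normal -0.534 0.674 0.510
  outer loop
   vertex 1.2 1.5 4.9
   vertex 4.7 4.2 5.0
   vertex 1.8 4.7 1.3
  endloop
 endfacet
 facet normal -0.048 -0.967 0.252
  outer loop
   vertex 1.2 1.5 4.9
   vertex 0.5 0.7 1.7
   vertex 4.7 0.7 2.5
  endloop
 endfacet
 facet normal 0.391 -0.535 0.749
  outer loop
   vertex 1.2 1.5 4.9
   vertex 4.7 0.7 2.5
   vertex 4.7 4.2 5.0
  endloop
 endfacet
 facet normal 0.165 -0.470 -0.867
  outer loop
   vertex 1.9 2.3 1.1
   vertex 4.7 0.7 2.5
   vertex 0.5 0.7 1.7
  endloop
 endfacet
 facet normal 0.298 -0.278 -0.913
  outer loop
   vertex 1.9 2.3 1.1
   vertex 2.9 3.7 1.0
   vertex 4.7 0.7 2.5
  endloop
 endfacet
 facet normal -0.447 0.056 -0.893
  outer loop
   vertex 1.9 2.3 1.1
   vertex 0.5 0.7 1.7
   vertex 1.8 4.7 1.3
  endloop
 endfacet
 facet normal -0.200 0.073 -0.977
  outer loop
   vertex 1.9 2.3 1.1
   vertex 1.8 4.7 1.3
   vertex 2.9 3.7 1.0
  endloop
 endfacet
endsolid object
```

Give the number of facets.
10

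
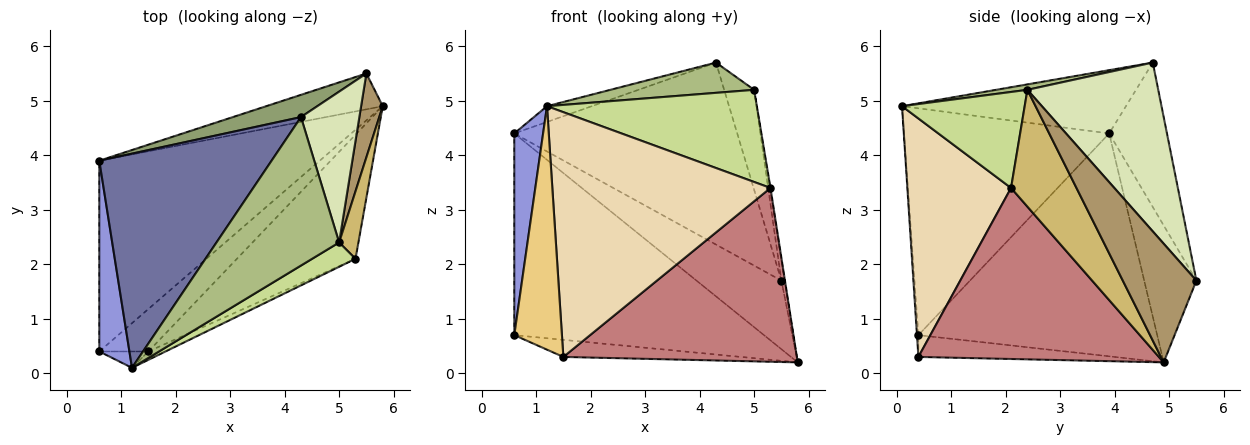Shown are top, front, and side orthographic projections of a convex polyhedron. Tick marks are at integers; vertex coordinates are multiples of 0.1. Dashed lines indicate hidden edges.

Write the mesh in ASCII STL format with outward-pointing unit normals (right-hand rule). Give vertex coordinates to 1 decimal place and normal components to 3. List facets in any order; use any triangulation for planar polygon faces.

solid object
 facet normal -0.344 0.069 0.936
  outer loop
   vertex 4.3 4.7 5.7
   vertex 0.6 3.9 4.4
   vertex 1.2 0.1 4.9
  endloop
 endfacet
 facet normal -0.571 0.597 -0.564
  outer loop
   vertex 0.6 0.4 0.7
   vertex 0.6 3.9 4.4
   vertex 5.8 4.9 0.2
  endloop
 endfacet
 facet normal -0.982 -0.138 0.130
  outer loop
   vertex 0.6 0.4 0.7
   vertex 1.2 0.1 4.9
   vertex 0.6 3.9 4.4
  endloop
 endfacet
 facet normal -0.478 0.778 -0.407
  outer loop
   vertex 5.5 5.5 1.7
   vertex 5.8 4.9 0.2
   vertex 0.6 3.9 4.4
  endloop
 endfacet
 facet normal -0.249 0.961 0.118
  outer loop
   vertex 5.5 5.5 1.7
   vertex 0.6 3.9 4.4
   vertex 4.3 4.7 5.7
  endloop
 endfacet
 facet normal 0.044 -0.200 0.979
  outer loop
   vertex 5.0 2.4 5.2
   vertex 4.3 4.7 5.7
   vertex 1.2 0.1 4.9
  endloop
 endfacet
 facet normal 0.492 -0.842 0.222
  outer loop
   vertex 5.0 2.4 5.2
   vertex 1.2 0.1 4.9
   vertex 5.3 2.1 3.4
  endloop
 endfacet
 facet normal 0.924 0.212 0.319
  outer loop
   vertex 5.0 2.4 5.2
   vertex 5.5 5.5 1.7
   vertex 4.3 4.7 5.7
  endloop
 endfacet
 facet normal 0.983 0.044 0.179
  outer loop
   vertex 5.0 2.4 5.2
   vertex 5.8 4.9 0.2
   vertex 5.5 5.5 1.7
  endloop
 endfacet
 facet normal 0.987 0.010 0.163
  outer loop
   vertex 5.0 2.4 5.2
   vertex 5.3 2.1 3.4
   vertex 5.8 4.9 0.2
  endloop
 endfacet
 facet normal -0.030 -0.997 -0.067
  outer loop
   vertex 1.5 0.4 0.3
   vertex 1.2 0.1 4.9
   vertex 0.6 0.4 0.7
  endloop
 endfacet
 facet normal 0.429 -0.903 -0.031
  outer loop
   vertex 1.5 0.4 0.3
   vertex 5.3 2.1 3.4
   vertex 1.2 0.1 4.9
  endloop
 endfacet
 facet normal -0.381 0.345 -0.858
  outer loop
   vertex 1.5 0.4 0.3
   vertex 0.6 0.4 0.7
   vertex 5.8 4.9 0.2
  endloop
 endfacet
 facet normal 0.642 -0.624 -0.445
  outer loop
   vertex 1.5 0.4 0.3
   vertex 5.8 4.9 0.2
   vertex 5.3 2.1 3.4
  endloop
 endfacet
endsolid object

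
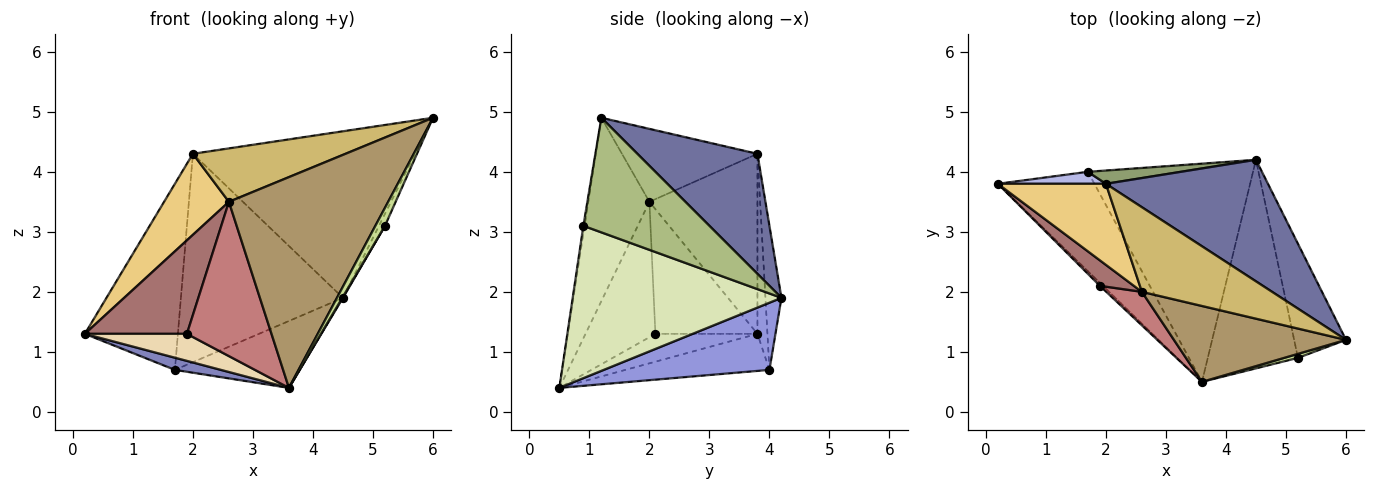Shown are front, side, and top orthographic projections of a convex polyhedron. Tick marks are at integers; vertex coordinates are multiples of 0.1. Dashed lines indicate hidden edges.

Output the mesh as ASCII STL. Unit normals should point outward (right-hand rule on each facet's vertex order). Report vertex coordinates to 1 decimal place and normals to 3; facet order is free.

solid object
 facet normal 0.400 0.740 0.540
  outer loop
   vertex 2.0 3.8 4.3
   vertex 6.0 1.2 4.9
   vertex 4.5 4.2 1.9
  endloop
 endfacet
 facet normal -0.356 -0.114 -0.928
  outer loop
   vertex 1.7 4.0 0.7
   vertex 3.6 0.5 0.4
   vertex 0.2 3.8 1.3
  endloop
 endfacet
 facet normal 0.362 0.273 -0.891
  outer loop
   vertex 1.7 4.0 0.7
   vertex 4.5 4.2 1.9
   vertex 3.6 0.5 0.4
  endloop
 endfacet
 facet normal -0.107 0.992 0.064
  outer loop
   vertex 1.7 4.0 0.7
   vertex 0.2 3.8 1.3
   vertex 2.0 3.8 4.3
  endloop
 endfacet
 facet normal -0.098 0.993 0.063
  outer loop
   vertex 1.7 4.0 0.7
   vertex 2.0 3.8 4.3
   vertex 4.5 4.2 1.9
  endloop
 endfacet
 facet normal 0.910 0.043 -0.412
  outer loop
   vertex 5.2 0.9 3.1
   vertex 4.5 4.2 1.9
   vertex 6.0 1.2 4.9
  endloop
 endfacet
 facet normal -0.121 -0.969 0.215
  outer loop
   vertex 5.2 0.9 3.1
   vertex 6.0 1.2 4.9
   vertex 3.6 0.5 0.4
  endloop
 endfacet
 facet normal 0.860 -0.003 -0.509
  outer loop
   vertex 5.2 0.9 3.1
   vertex 3.6 0.5 0.4
   vertex 4.5 4.2 1.9
  endloop
 endfacet
 facet normal -0.339 -0.885 0.319
  outer loop
   vertex 2.6 2.0 3.5
   vertex 3.6 0.5 0.4
   vertex 6.0 1.2 4.9
  endloop
 endfacet
 facet normal -0.428 -0.482 0.764
  outer loop
   vertex 2.6 2.0 3.5
   vertex 6.0 1.2 4.9
   vertex 2.0 3.8 4.3
  endloop
 endfacet
 facet normal -0.762 -0.457 0.457
  outer loop
   vertex 2.6 2.0 3.5
   vertex 2.0 3.8 4.3
   vertex 0.2 3.8 1.3
  endloop
 endfacet
 facet normal -0.705 -0.705 -0.078
  outer loop
   vertex 1.9 2.1 1.3
   vertex 0.2 3.8 1.3
   vertex 3.6 0.5 0.4
  endloop
 endfacet
 facet normal -0.694 -0.694 0.189
  outer loop
   vertex 1.9 2.1 1.3
   vertex 2.6 2.0 3.5
   vertex 0.2 3.8 1.3
  endloop
 endfacet
 facet normal -0.628 -0.760 0.165
  outer loop
   vertex 1.9 2.1 1.3
   vertex 3.6 0.5 0.4
   vertex 2.6 2.0 3.5
  endloop
 endfacet
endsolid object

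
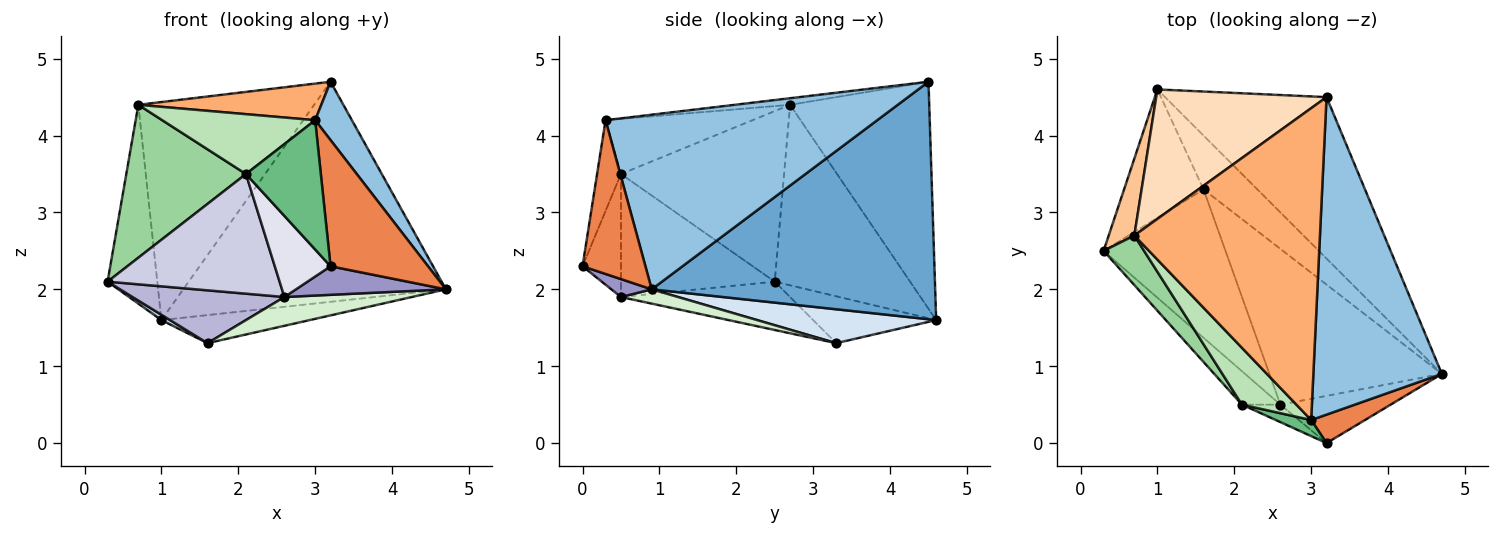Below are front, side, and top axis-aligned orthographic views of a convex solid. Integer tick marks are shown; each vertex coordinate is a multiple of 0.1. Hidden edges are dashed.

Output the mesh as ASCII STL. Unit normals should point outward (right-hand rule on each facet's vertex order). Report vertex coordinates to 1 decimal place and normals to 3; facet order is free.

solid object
 facet normal 0.656 0.608 -0.446
  outer loop
   vertex 1.0 4.6 1.6
   vertex 3.2 4.5 4.7
   vertex 4.7 0.9 2.0
  endloop
 endfacet
 facet normal 0.801 -0.108 0.589
  outer loop
   vertex 3.0 0.3 4.2
   vertex 4.7 0.9 2.0
   vertex 3.2 4.5 4.7
  endloop
 endfacet
 facet normal -0.508 -0.036 -0.861
  outer loop
   vertex 1.6 3.3 1.3
   vertex 0.3 2.5 2.1
   vertex 1.0 4.6 1.6
  endloop
 endfacet
 facet normal 0.487 0.404 -0.774
  outer loop
   vertex 1.6 3.3 1.3
   vertex 1.0 4.6 1.6
   vertex 4.7 0.9 2.0
  endloop
 endfacet
 facet normal 0.533 -0.826 0.186
  outer loop
   vertex 3.2 0.0 2.3
   vertex 4.7 0.9 2.0
   vertex 3.0 0.3 4.2
  endloop
 endfacet
 facet normal -0.035 -0.116 0.993
  outer loop
   vertex 0.7 2.7 4.4
   vertex 3.0 0.3 4.2
   vertex 3.2 4.5 4.7
  endloop
 endfacet
 facet normal -0.931 0.342 0.132
  outer loop
   vertex 0.7 2.7 4.4
   vertex 1.0 4.6 1.6
   vertex 0.3 2.5 2.1
  endloop
 endfacet
 facet normal -0.563 0.711 0.422
  outer loop
   vertex 0.7 2.7 4.4
   vertex 3.2 4.5 4.7
   vertex 1.0 4.6 1.6
  endloop
 endfacet
 facet normal -0.302 -0.946 0.118
  outer loop
   vertex 2.1 0.5 3.5
   vertex 3.2 0.0 2.3
   vertex 3.0 0.3 4.2
  endloop
 endfacet
 facet normal -0.792 -0.581 0.188
  outer loop
   vertex 2.1 0.5 3.5
   vertex 0.7 2.7 4.4
   vertex 0.3 2.5 2.1
  endloop
 endfacet
 facet normal -0.572 -0.595 0.565
  outer loop
   vertex 2.1 0.5 3.5
   vertex 3.0 0.3 4.2
   vertex 0.7 2.7 4.4
  endloop
 endfacet
 facet normal 0.081 -0.181 -0.980
  outer loop
   vertex 2.6 0.5 1.9
   vertex 1.6 3.3 1.3
   vertex 4.7 0.9 2.0
  endloop
 endfacet
 facet normal 0.138 -0.512 -0.848
  outer loop
   vertex 2.6 0.5 1.9
   vertex 4.7 0.9 2.0
   vertex 3.2 0.0 2.3
  endloop
 endfacet
 facet normal -0.350 -0.314 -0.883
  outer loop
   vertex 2.6 0.5 1.9
   vertex 0.3 2.5 2.1
   vertex 1.6 3.3 1.3
  endloop
 endfacet
 facet normal -0.652 -0.730 -0.204
  outer loop
   vertex 2.6 0.5 1.9
   vertex 2.1 0.5 3.5
   vertex 0.3 2.5 2.1
  endloop
 endfacet
 facet normal -0.559 -0.811 -0.175
  outer loop
   vertex 2.6 0.5 1.9
   vertex 3.2 0.0 2.3
   vertex 2.1 0.5 3.5
  endloop
 endfacet
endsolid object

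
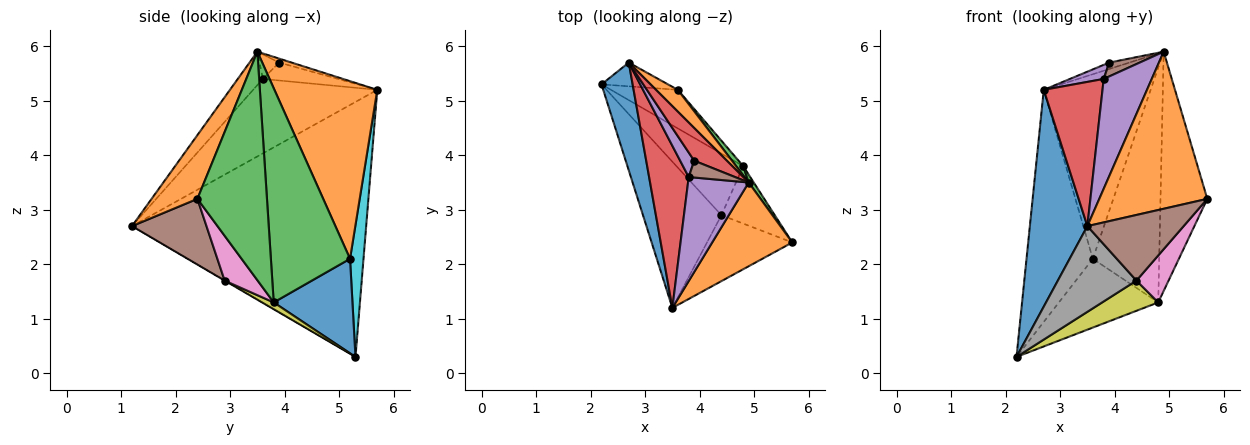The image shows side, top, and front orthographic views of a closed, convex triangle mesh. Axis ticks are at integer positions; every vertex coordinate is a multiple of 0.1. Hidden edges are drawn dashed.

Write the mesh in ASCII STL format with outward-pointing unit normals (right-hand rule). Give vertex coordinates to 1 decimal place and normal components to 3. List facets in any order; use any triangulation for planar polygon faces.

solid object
 facet normal -0.964 -0.237 0.118
  outer loop
   vertex 2.7 5.7 5.2
   vertex 2.2 5.3 0.3
   vertex 3.5 1.2 2.7
  endloop
 endfacet
 facet normal 0.351 -0.826 0.441
  outer loop
   vertex 4.9 3.5 5.9
   vertex 3.5 1.2 2.7
   vertex 5.7 2.4 3.2
  endloop
 endfacet
 facet normal 0.830 0.558 0.018
  outer loop
   vertex 4.8 3.8 1.3
   vertex 4.9 3.5 5.9
   vertex 5.7 2.4 3.2
  endloop
 endfacet
 facet normal -0.815 -0.385 0.433
  outer loop
   vertex 3.8 3.6 5.4
   vertex 2.7 5.7 5.2
   vertex 3.5 1.2 2.7
  endloop
 endfacet
 facet normal -0.354 -0.679 0.643
  outer loop
   vertex 3.8 3.6 5.4
   vertex 3.5 1.2 2.7
   vertex 4.9 3.5 5.9
  endloop
 endfacet
 facet normal 0.479 -0.619 -0.622
  outer loop
   vertex 4.4 2.9 1.7
   vertex 5.7 2.4 3.2
   vertex 3.5 1.2 2.7
  endloop
 endfacet
 facet normal 0.545 -0.531 -0.649
  outer loop
   vertex 4.4 2.9 1.7
   vertex 4.8 3.8 1.3
   vertex 5.7 2.4 3.2
  endloop
 endfacet
 facet normal -0.003 -0.506 -0.863
  outer loop
   vertex 4.4 2.9 1.7
   vertex 3.5 1.2 2.7
   vertex 2.2 5.3 0.3
  endloop
 endfacet
 facet normal 0.091 -0.438 -0.894
  outer loop
   vertex 4.4 2.9 1.7
   vertex 2.2 5.3 0.3
   vertex 4.8 3.8 1.3
  endloop
 endfacet
 facet normal 0.198 0.975 -0.100
  outer loop
   vertex 3.6 5.2 2.1
   vertex 2.2 5.3 0.3
   vertex 2.7 5.7 5.2
  endloop
 endfacet
 facet normal 0.569 0.717 -0.402
  outer loop
   vertex 3.6 5.2 2.1
   vertex 4.8 3.8 1.3
   vertex 2.2 5.3 0.3
  endloop
 endfacet
 facet normal 0.691 0.718 0.085
  outer loop
   vertex 3.6 5.2 2.1
   vertex 2.7 5.7 5.2
   vertex 4.9 3.5 5.9
  endloop
 endfacet
 facet normal 0.766 0.642 0.025
  outer loop
   vertex 3.6 5.2 2.1
   vertex 4.9 3.5 5.9
   vertex 4.8 3.8 1.3
  endloop
 endfacet
 facet normal -0.118 0.192 0.974
  outer loop
   vertex 3.9 3.9 5.7
   vertex 4.9 3.5 5.9
   vertex 2.7 5.7 5.2
  endloop
 endfacet
 facet normal -0.742 -0.334 0.581
  outer loop
   vertex 3.9 3.9 5.7
   vertex 2.7 5.7 5.2
   vertex 3.8 3.6 5.4
  endloop
 endfacet
 facet normal -0.378 -0.588 0.715
  outer loop
   vertex 3.9 3.9 5.7
   vertex 3.8 3.6 5.4
   vertex 4.9 3.5 5.9
  endloop
 endfacet
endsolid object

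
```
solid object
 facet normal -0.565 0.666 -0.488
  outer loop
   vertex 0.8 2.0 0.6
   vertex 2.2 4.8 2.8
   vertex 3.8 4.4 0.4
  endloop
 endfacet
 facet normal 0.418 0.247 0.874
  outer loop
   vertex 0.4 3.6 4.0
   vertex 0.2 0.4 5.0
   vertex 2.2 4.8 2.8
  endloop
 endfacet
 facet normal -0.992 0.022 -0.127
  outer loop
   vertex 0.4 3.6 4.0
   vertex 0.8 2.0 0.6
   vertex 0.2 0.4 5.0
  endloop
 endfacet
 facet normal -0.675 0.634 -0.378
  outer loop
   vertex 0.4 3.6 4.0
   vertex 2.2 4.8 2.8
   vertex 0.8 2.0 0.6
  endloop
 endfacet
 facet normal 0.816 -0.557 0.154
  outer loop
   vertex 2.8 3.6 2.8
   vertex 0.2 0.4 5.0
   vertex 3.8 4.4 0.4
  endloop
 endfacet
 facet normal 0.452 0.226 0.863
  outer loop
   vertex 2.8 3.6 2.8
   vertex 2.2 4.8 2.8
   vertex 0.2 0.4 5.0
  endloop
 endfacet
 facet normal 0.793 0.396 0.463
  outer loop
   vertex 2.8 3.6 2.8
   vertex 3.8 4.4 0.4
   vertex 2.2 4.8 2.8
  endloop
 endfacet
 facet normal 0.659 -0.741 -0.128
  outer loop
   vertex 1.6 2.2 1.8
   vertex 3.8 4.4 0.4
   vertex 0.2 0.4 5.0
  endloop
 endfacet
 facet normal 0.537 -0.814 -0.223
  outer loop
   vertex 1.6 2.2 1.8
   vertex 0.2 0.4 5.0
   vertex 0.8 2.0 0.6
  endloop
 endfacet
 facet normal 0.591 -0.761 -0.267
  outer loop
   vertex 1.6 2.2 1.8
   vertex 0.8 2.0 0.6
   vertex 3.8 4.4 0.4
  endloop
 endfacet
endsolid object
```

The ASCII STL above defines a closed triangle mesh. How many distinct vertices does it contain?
7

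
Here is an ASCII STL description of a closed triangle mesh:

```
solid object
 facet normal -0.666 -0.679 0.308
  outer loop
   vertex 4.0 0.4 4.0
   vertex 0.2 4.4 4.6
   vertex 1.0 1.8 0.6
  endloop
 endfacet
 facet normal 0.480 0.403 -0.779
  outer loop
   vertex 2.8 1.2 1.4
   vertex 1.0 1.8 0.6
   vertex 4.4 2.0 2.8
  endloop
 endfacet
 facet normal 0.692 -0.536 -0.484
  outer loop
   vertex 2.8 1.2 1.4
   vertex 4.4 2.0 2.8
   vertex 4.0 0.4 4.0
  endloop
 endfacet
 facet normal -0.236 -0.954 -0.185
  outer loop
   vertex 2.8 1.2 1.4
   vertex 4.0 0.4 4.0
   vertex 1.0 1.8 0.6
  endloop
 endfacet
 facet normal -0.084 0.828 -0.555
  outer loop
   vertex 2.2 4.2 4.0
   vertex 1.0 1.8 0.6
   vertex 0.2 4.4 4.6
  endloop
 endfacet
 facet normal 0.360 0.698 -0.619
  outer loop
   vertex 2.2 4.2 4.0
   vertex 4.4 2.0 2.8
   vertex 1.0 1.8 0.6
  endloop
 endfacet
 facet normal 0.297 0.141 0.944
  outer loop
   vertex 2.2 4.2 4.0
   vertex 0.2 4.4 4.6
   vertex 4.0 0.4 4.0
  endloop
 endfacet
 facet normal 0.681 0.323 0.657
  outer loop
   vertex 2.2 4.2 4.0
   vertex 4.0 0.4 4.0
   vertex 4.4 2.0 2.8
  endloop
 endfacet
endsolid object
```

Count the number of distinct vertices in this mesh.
6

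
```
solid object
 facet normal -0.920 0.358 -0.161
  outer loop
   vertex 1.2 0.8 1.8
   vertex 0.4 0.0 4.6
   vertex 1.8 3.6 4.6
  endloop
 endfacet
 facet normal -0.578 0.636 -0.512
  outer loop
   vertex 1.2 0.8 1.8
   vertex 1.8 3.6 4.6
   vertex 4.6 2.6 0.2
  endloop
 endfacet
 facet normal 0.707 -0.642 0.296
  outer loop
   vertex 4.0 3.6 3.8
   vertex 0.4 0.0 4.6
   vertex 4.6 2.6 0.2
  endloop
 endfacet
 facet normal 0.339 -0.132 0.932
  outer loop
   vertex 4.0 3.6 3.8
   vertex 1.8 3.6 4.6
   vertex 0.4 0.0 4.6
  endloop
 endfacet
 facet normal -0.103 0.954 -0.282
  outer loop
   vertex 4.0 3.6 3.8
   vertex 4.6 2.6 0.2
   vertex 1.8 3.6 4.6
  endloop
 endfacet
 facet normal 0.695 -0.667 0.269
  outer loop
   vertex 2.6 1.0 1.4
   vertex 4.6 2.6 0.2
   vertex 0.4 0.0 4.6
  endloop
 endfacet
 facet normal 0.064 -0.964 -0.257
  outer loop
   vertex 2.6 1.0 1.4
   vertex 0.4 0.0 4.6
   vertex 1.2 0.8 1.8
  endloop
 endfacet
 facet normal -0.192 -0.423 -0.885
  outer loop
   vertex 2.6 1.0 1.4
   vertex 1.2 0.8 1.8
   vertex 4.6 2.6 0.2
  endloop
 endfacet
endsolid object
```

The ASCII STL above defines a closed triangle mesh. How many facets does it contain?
8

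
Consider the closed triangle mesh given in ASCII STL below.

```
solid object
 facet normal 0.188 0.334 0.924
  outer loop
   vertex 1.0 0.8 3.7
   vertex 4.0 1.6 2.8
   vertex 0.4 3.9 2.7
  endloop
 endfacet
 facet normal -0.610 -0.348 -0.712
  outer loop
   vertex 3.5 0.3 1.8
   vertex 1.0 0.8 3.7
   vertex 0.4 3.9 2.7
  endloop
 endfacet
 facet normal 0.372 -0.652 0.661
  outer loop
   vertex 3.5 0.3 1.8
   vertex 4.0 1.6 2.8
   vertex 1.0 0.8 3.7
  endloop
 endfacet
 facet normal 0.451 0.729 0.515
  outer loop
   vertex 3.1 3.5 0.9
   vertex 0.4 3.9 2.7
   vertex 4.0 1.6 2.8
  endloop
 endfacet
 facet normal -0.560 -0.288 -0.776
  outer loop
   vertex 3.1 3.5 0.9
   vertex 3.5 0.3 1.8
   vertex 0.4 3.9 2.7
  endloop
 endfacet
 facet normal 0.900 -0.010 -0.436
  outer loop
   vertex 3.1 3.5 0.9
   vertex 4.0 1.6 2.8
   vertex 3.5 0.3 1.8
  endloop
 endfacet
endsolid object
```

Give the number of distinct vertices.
5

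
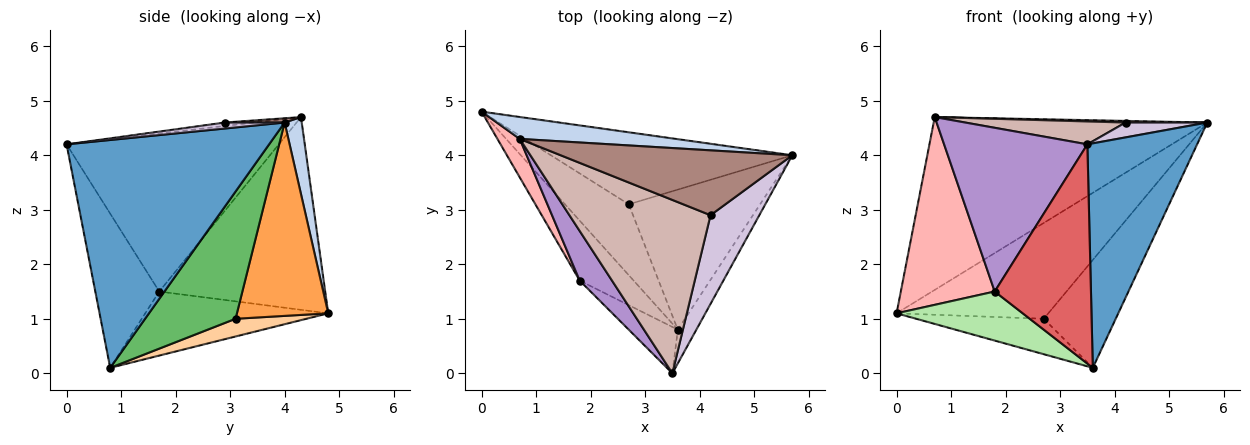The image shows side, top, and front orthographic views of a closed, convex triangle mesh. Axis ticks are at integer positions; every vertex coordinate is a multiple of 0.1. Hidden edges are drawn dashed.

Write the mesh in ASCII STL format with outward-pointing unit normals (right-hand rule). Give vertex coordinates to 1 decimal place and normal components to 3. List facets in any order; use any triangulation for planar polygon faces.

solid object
 facet normal 0.877 -0.475 -0.071
  outer loop
   vertex 3.6 0.8 0.1
   vertex 5.7 4.0 4.6
   vertex 3.5 0.0 4.2
  endloop
 endfacet
 facet normal 0.062 0.990 0.125
  outer loop
   vertex 0.7 4.3 4.7
   vertex 5.7 4.0 4.6
   vertex 0.0 4.8 1.1
  endloop
 endfacet
 facet normal 0.434 0.720 -0.541
  outer loop
   vertex 2.7 3.1 1.0
   vertex 0.0 4.8 1.1
   vertex 5.7 4.0 4.6
  endloop
 endfacet
 facet normal 0.241 0.434 -0.868
  outer loop
   vertex 2.7 3.1 1.0
   vertex 3.6 0.8 0.1
   vertex 0.0 4.8 1.1
  endloop
 endfacet
 facet normal 0.609 0.484 -0.628
  outer loop
   vertex 2.7 3.1 1.0
   vertex 5.7 4.0 4.6
   vertex 3.6 0.8 0.1
  endloop
 endfacet
 facet normal -0.676 -0.466 -0.570
  outer loop
   vertex 1.8 1.7 1.5
   vertex 0.0 4.8 1.1
   vertex 3.6 0.8 0.1
  endloop
 endfacet
 facet normal -0.545 -0.820 -0.173
  outer loop
   vertex 1.8 1.7 1.5
   vertex 3.6 0.8 0.1
   vertex 3.5 0.0 4.2
  endloop
 endfacet
 facet normal -0.866 -0.490 0.100
  outer loop
   vertex 1.8 1.7 1.5
   vertex 0.7 4.3 4.7
   vertex 0.0 4.8 1.1
  endloop
 endfacet
 facet normal -0.817 -0.552 0.167
  outer loop
   vertex 1.8 1.7 1.5
   vertex 3.5 0.0 4.2
   vertex 0.7 4.3 4.7
  endloop
 endfacet
 facet normal 0.120 -0.164 0.979
  outer loop
   vertex 4.2 2.9 4.6
   vertex 3.5 0.0 4.2
   vertex 5.7 4.0 4.6
  endloop
 endfacet
 facet normal 0.018 -0.025 1.000
  outer loop
   vertex 4.2 2.9 4.6
   vertex 5.7 4.0 4.6
   vertex 0.7 4.3 4.7
  endloop
 endfacet
 facet normal -0.024 -0.131 0.991
  outer loop
   vertex 4.2 2.9 4.6
   vertex 0.7 4.3 4.7
   vertex 3.5 0.0 4.2
  endloop
 endfacet
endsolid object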